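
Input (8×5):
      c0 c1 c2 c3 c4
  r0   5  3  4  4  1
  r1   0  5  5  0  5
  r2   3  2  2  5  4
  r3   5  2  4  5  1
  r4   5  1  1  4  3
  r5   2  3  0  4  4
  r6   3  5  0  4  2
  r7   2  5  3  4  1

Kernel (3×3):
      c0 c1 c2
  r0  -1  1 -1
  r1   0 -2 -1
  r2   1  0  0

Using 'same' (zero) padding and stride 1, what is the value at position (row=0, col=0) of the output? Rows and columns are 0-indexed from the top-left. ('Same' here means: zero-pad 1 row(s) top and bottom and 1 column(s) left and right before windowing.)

The receptive field on the zero-padded input at this output position is [0 0 0 / 0 5 3 / 0 0 5]. Elementwise product with the kernel and sum: 0·-1 + 0·1 + 0·-1 + 5·-2 + 3·-1 + 0·1.

-13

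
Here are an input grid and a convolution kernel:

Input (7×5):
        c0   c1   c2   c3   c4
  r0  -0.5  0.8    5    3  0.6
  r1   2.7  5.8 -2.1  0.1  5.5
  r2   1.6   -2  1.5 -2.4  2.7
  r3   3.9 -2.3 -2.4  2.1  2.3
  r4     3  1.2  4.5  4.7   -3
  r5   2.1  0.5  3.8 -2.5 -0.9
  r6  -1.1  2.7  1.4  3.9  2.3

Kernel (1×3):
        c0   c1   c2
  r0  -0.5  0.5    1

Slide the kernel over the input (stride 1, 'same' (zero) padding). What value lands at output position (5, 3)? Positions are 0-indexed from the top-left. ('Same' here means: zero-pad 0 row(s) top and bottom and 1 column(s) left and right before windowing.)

-4.05

The receptive field on the zero-padded input at this output position is [3.8 -2.5 -0.9]. Elementwise product with the kernel and sum: 3.8·-0.5 + -2.5·0.5 + -0.9·1.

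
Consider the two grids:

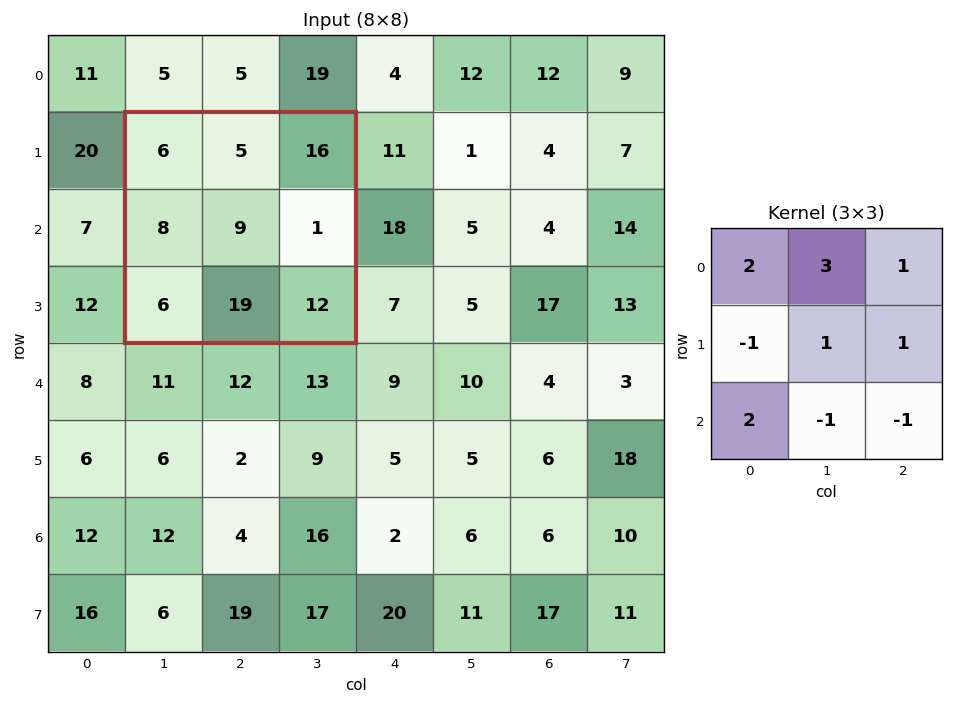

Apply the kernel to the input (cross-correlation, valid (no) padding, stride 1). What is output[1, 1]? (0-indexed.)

The receptive field on the input at this output position is [6 5 16 / 8 9 1 / 6 19 12]. Elementwise product with the kernel and sum: 6·2 + 5·3 + 16·1 + 8·-1 + 9·1 + 1·1 + 6·2 + 19·-1 + 12·-1.

26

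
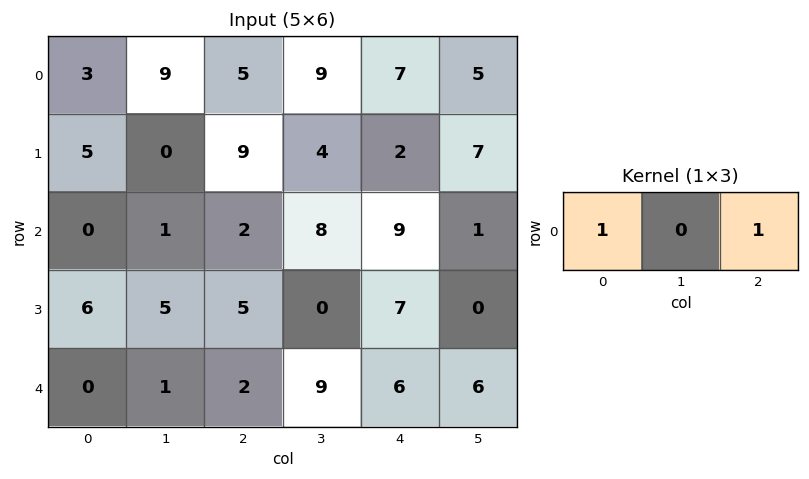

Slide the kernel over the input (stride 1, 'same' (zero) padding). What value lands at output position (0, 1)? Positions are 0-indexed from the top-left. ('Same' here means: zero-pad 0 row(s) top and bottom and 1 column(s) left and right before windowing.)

The receptive field on the zero-padded input at this output position is [3 9 5]. Elementwise product with the kernel and sum: 3·1 + 5·1.

8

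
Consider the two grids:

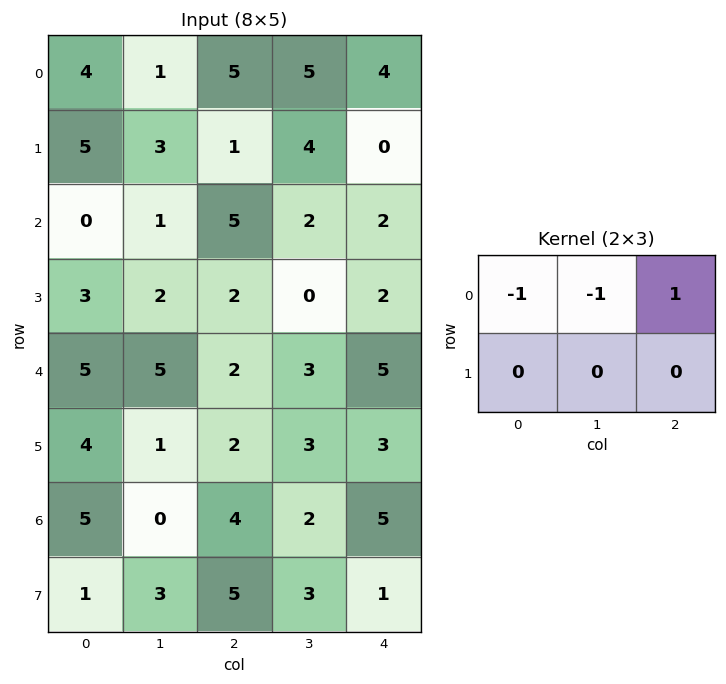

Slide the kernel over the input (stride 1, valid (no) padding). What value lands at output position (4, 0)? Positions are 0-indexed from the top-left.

The receptive field on the input at this output position is [5 5 2 / 4 1 2]. Elementwise product with the kernel and sum: 5·-1 + 5·-1 + 2·1.

-8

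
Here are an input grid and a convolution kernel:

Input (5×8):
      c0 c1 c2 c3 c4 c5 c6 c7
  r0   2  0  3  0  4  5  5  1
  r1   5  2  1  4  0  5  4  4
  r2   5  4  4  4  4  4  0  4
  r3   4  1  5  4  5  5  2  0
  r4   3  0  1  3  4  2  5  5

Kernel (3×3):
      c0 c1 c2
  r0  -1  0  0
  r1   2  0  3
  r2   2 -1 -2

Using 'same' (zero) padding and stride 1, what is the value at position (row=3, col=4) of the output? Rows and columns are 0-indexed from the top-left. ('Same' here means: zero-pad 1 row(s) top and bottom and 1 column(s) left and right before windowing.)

17

The receptive field on the zero-padded input at this output position is [4 4 4 / 4 5 5 / 3 4 2]. Elementwise product with the kernel and sum: 4·-1 + 4·2 + 5·3 + 3·2 + 4·-1 + 2·-2.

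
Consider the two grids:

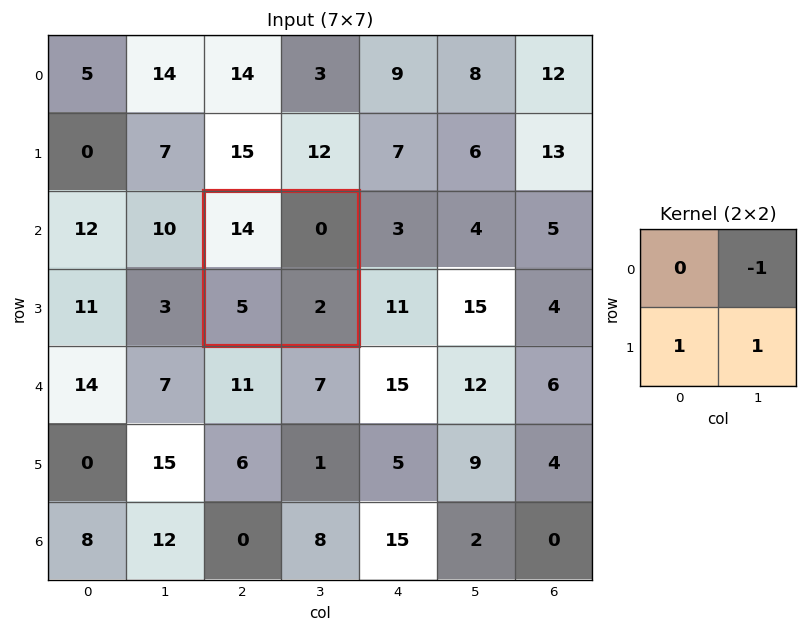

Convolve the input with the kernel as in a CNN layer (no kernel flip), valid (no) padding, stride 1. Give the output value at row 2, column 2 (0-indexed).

The receptive field on the input at this output position is [14 0 / 5 2]. Elementwise product with the kernel and sum: 0·-1 + 5·1 + 2·1.

7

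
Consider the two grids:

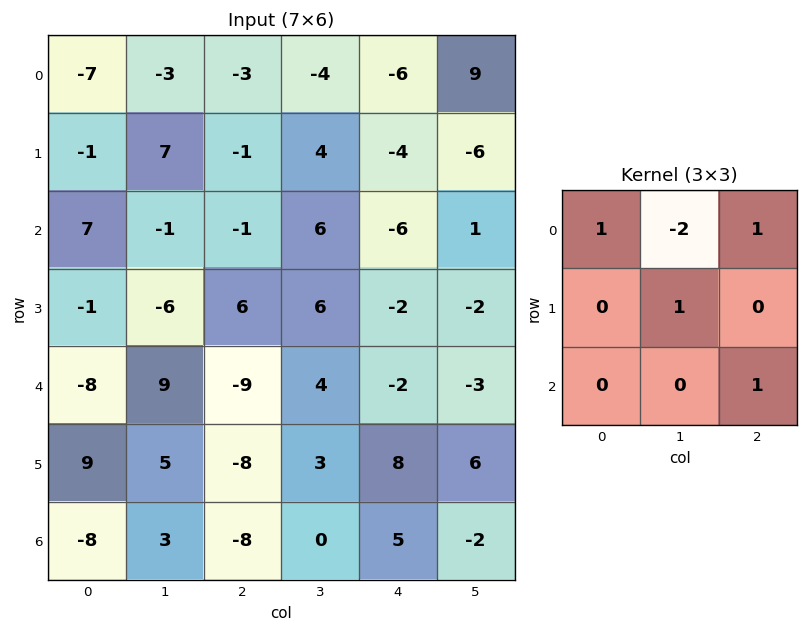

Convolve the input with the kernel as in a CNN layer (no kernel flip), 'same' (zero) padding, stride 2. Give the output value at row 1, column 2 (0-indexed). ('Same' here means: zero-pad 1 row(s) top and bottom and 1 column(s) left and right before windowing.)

-2

The receptive field on the zero-padded input at this output position is [4 -4 -6 / 6 -6 1 / 6 -2 -2]. Elementwise product with the kernel and sum: 4·1 + -4·-2 + -6·1 + -6·1 + -2·1.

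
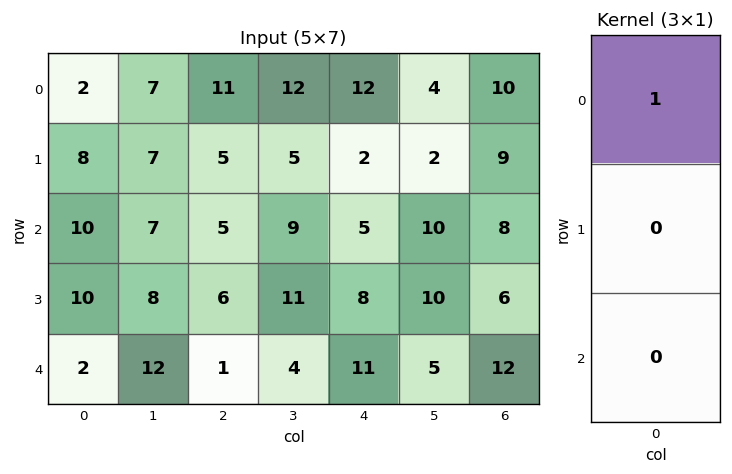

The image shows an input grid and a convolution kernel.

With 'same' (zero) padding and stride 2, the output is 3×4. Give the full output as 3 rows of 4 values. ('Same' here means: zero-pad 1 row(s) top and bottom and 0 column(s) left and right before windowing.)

0 0 0 0
8 5 2 9
10 6 8 6

Output[0,0]: The receptive field on the zero-padded input at this output position is [0 / 2 / 8]. Elementwise product with the kernel and sum: 0·1.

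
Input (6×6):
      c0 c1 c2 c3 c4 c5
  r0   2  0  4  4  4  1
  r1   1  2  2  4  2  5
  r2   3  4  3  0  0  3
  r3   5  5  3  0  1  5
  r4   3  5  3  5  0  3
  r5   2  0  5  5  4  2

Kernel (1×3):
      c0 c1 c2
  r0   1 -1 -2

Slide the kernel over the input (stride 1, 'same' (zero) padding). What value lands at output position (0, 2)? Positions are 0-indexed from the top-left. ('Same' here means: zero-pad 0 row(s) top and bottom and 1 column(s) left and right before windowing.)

-12

The receptive field on the zero-padded input at this output position is [0 4 4]. Elementwise product with the kernel and sum: 0·1 + 4·-1 + 4·-2.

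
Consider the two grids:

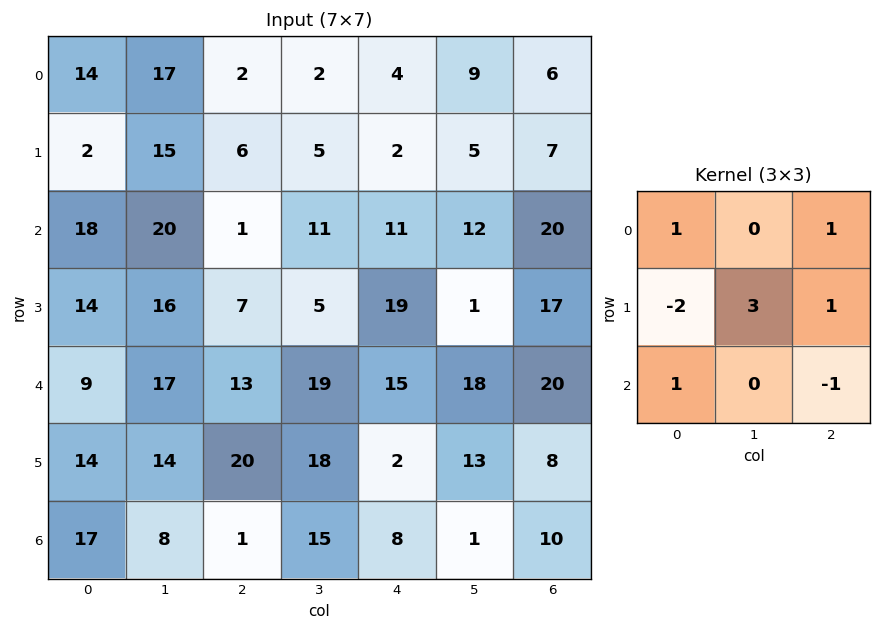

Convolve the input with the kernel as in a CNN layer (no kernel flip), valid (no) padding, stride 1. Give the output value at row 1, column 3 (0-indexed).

The receptive field on the input at this output position is [5 2 5 / 11 11 12 / 5 19 1]. Elementwise product with the kernel and sum: 5·1 + 5·1 + 11·-2 + 11·3 + 12·1 + 5·1 + 1·-1.

37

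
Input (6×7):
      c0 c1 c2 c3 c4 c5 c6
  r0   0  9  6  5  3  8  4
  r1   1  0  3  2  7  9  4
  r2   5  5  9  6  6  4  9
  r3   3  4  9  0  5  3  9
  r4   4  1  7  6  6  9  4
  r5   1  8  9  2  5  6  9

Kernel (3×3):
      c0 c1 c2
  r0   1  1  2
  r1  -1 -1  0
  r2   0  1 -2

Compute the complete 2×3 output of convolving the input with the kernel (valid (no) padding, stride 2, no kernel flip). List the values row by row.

7 6 -11
8 12 21

Output[0,0]: The receptive field on the input at this output position is [0 9 6 / 1 0 3 / 5 5 9]. Elementwise product with the kernel and sum: 0·1 + 9·1 + 6·2 + 1·-1 + 0·-1 + 5·1 + 9·-2.
Output[0,1]: The receptive field on the input at this output position is [6 5 3 / 3 2 7 / 9 6 6]. Elementwise product with the kernel and sum: 6·1 + 5·1 + 3·2 + 3·-1 + 2·-1 + 6·1 + 6·-2.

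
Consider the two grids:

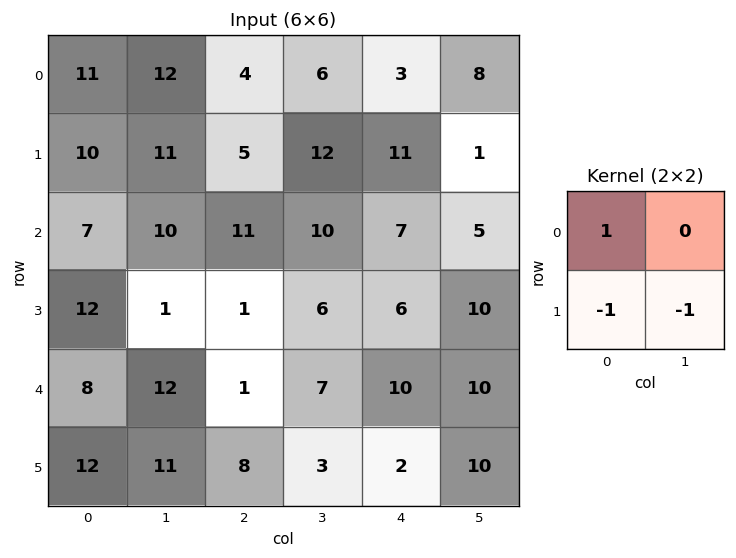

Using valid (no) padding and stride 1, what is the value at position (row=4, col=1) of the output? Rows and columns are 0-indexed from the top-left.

The receptive field on the input at this output position is [12 1 / 11 8]. Elementwise product with the kernel and sum: 12·1 + 11·-1 + 8·-1.

-7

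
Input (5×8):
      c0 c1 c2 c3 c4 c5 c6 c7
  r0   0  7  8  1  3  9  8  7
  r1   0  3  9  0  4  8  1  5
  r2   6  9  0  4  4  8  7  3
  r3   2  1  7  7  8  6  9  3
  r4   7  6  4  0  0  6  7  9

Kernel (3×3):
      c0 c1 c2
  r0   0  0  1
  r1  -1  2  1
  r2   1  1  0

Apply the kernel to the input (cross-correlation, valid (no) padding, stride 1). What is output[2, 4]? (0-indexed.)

26

The receptive field on the input at this output position is [4 8 7 / 8 6 9 / 0 6 7]. Elementwise product with the kernel and sum: 7·1 + 8·-1 + 6·2 + 9·1 + 0·1 + 6·1.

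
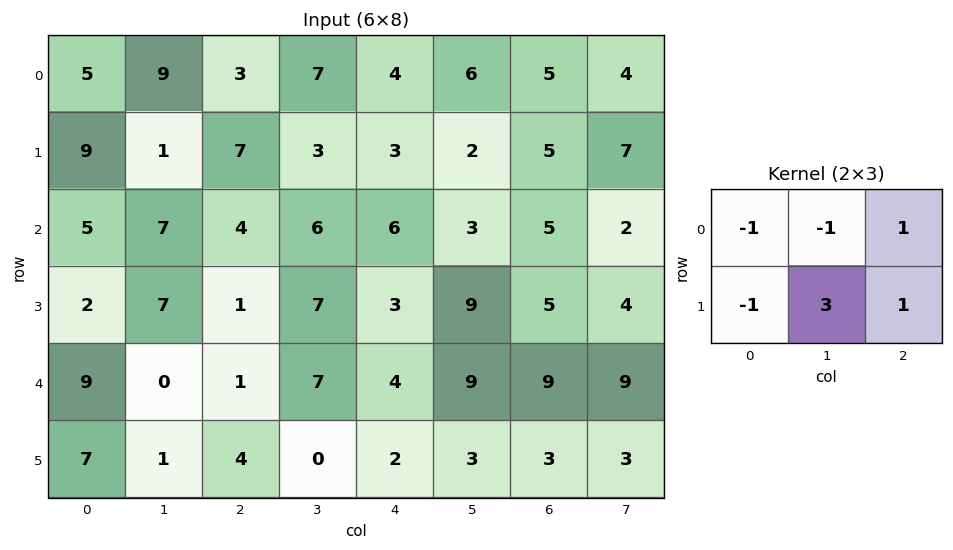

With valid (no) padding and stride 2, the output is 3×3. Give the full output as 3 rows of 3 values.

Output[0,0]: The receptive field on the input at this output position is [5 9 3 / 9 1 7]. Elementwise product with the kernel and sum: 5·-1 + 9·-1 + 3·1 + 9·-1 + 1·3 + 7·1.
Output[0,1]: The receptive field on the input at this output position is [3 7 4 / 7 3 3]. Elementwise product with the kernel and sum: 3·-1 + 7·-1 + 4·1 + 7·-1 + 3·3 + 3·1.

-10 -1 3
12 19 25
-8 -6 6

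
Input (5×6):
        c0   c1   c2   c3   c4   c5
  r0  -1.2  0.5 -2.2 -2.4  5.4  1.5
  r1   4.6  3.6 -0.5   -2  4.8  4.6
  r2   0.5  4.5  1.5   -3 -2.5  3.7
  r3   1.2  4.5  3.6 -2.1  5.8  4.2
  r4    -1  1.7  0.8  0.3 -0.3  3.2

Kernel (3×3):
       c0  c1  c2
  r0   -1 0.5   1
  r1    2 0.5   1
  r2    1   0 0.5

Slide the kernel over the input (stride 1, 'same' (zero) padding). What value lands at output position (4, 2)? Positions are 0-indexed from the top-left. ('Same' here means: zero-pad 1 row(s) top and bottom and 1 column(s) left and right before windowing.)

-0.7

The receptive field on the zero-padded input at this output position is [4.5 3.6 -2.1 / 1.7 0.8 0.3 / 0 0 0]. Elementwise product with the kernel and sum: 4.5·-1 + 3.6·0.5 + -2.1·1 + 1.7·2 + 0.8·0.5 + 0.3·1 + 0·1 + 0·0.5.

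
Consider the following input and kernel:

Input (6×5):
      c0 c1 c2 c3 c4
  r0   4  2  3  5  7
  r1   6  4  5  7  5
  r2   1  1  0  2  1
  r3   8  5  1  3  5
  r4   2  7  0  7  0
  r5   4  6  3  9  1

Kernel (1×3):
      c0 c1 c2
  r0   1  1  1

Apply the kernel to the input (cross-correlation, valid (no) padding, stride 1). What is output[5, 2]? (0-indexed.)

13

The receptive field on the input at this output position is [3 9 1]. Elementwise product with the kernel and sum: 3·1 + 9·1 + 1·1.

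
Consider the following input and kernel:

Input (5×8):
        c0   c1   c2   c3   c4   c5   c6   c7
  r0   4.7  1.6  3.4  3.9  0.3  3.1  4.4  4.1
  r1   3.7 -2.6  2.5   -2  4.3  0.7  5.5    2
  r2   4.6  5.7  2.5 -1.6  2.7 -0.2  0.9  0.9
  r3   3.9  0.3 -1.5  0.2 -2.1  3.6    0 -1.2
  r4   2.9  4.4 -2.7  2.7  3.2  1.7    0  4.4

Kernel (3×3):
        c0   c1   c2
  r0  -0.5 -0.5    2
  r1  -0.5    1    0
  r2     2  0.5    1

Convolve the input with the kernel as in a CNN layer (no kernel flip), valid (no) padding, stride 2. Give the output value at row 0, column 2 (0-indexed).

11.85

The receptive field on the input at this output position is [0.3 3.1 4.4 / 4.3 0.7 5.5 / 2.7 -0.2 0.9]. Elementwise product with the kernel and sum: 0.3·-0.5 + 3.1·-0.5 + 4.4·2 + 4.3·-0.5 + 0.7·1 + 2.7·2 + -0.2·0.5 + 0.9·1.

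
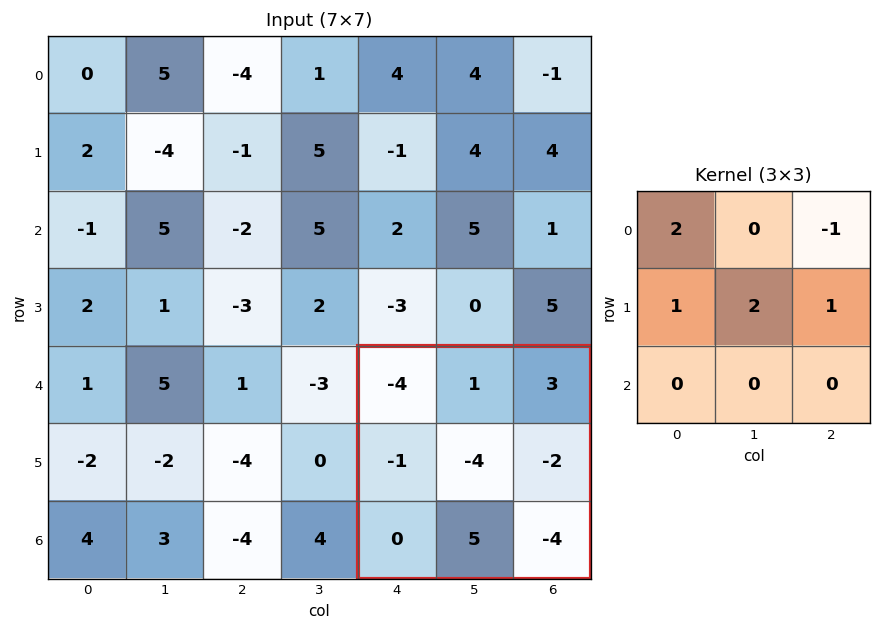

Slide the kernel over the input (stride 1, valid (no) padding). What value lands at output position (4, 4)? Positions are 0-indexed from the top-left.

The receptive field on the input at this output position is [-4 1 3 / -1 -4 -2 / 0 5 -4]. Elementwise product with the kernel and sum: -4·2 + 3·-1 + -1·1 + -4·2 + -2·1.

-22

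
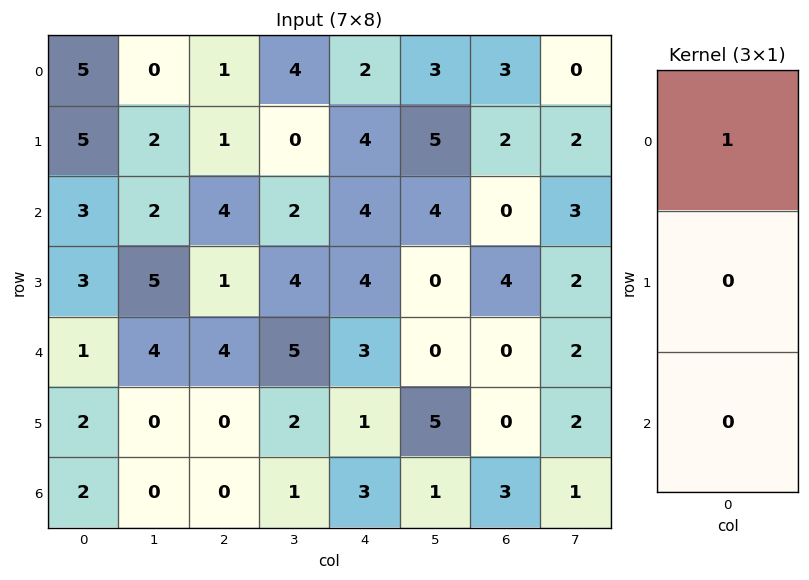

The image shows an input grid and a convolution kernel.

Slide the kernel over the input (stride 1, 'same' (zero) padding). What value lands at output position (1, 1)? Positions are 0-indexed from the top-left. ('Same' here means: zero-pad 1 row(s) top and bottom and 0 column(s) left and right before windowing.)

0

The receptive field on the zero-padded input at this output position is [0 / 2 / 2]. Elementwise product with the kernel and sum: 0·1.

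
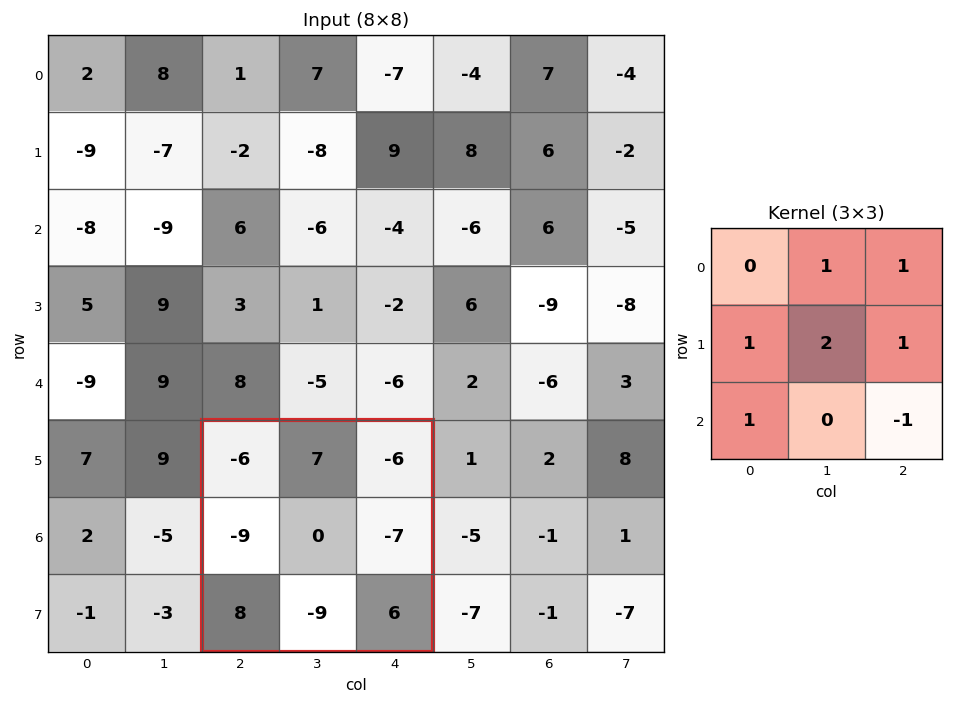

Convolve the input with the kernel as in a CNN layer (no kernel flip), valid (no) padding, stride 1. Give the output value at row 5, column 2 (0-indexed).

-13

The receptive field on the input at this output position is [-6 7 -6 / -9 0 -7 / 8 -9 6]. Elementwise product with the kernel and sum: 7·1 + -6·1 + -9·1 + 0·2 + -7·1 + 8·1 + 6·-1.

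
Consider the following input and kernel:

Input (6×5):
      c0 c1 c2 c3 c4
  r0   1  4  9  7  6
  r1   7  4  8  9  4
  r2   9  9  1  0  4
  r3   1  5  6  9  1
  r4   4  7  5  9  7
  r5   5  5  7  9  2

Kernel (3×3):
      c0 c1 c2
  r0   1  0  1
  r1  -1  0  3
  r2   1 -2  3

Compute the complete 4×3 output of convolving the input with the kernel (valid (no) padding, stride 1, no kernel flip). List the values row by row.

21 41 32
18 24 14
32 55 10
34 52 18

Output[0,0]: The receptive field on the input at this output position is [1 4 9 / 7 4 8 / 9 9 1]. Elementwise product with the kernel and sum: 1·1 + 9·1 + 7·-1 + 8·3 + 9·1 + 9·-2 + 1·3.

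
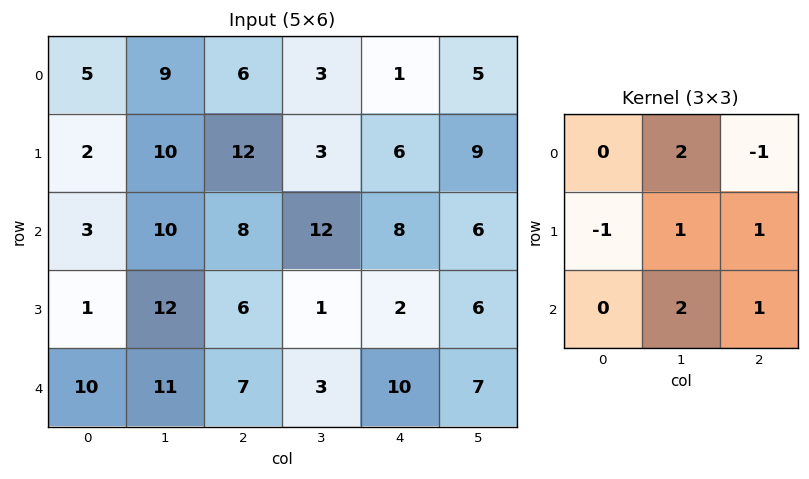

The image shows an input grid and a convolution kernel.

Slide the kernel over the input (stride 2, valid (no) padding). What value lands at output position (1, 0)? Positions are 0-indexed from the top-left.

58

The receptive field on the input at this output position is [3 10 8 / 1 12 6 / 10 11 7]. Elementwise product with the kernel and sum: 10·2 + 8·-1 + 1·-1 + 12·1 + 6·1 + 11·2 + 7·1.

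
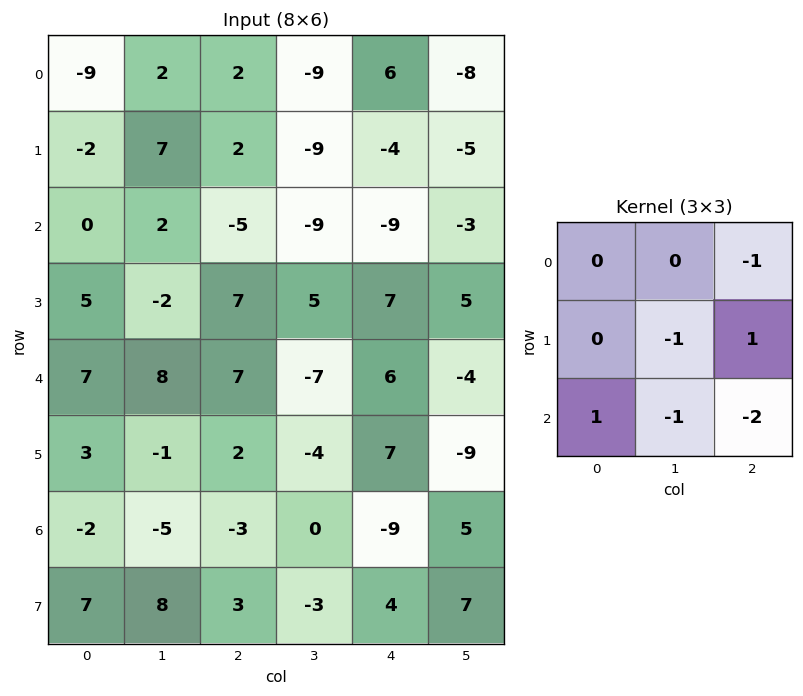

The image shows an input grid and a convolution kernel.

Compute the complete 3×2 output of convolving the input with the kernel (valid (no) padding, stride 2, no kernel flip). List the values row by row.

1 21
-1 13
5 20

Output[0,0]: The receptive field on the input at this output position is [-9 2 2 / -2 7 2 / 0 2 -5]. Elementwise product with the kernel and sum: 2·-1 + 7·-1 + 2·1 + 0·1 + 2·-1 + -5·-2.
Output[0,1]: The receptive field on the input at this output position is [2 -9 6 / 2 -9 -4 / -5 -9 -9]. Elementwise product with the kernel and sum: 6·-1 + -9·-1 + -4·1 + -5·1 + -9·-1 + -9·-2.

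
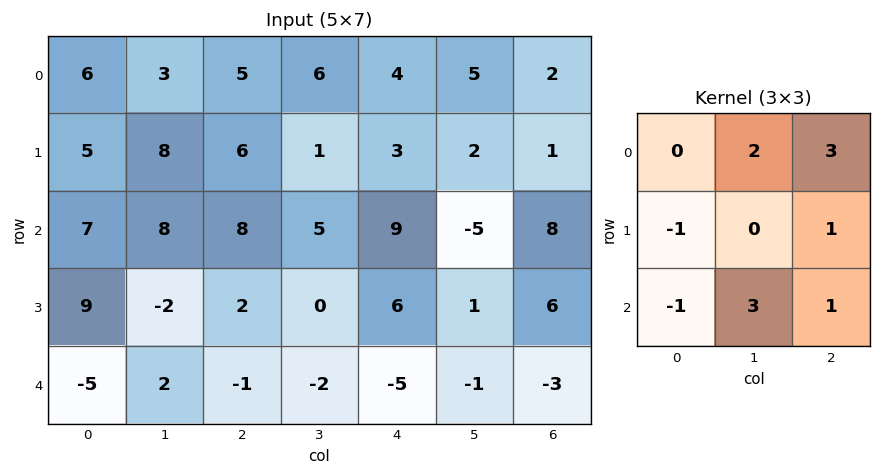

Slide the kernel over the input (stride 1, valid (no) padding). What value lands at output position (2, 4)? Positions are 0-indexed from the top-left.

13

The receptive field on the input at this output position is [9 -5 8 / 6 1 6 / -5 -1 -3]. Elementwise product with the kernel and sum: -5·2 + 8·3 + 6·-1 + 6·1 + -5·-1 + -1·3 + -3·1.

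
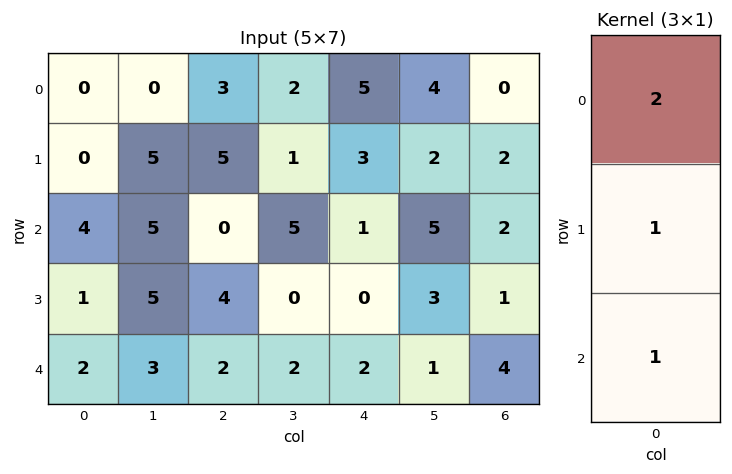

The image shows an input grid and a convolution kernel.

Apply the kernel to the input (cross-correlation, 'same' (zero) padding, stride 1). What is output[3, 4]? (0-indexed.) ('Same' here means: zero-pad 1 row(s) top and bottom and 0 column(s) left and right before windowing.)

The receptive field on the zero-padded input at this output position is [1 / 0 / 2]. Elementwise product with the kernel and sum: 1·2 + 0·1 + 2·1.

4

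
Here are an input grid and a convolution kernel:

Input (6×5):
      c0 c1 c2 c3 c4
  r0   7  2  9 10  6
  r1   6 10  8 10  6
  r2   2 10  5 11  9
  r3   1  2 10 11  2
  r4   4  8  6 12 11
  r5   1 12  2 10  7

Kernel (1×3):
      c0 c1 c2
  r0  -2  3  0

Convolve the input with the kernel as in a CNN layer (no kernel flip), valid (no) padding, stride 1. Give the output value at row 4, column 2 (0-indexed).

24

The receptive field on the input at this output position is [6 12 11]. Elementwise product with the kernel and sum: 6·-2 + 12·3.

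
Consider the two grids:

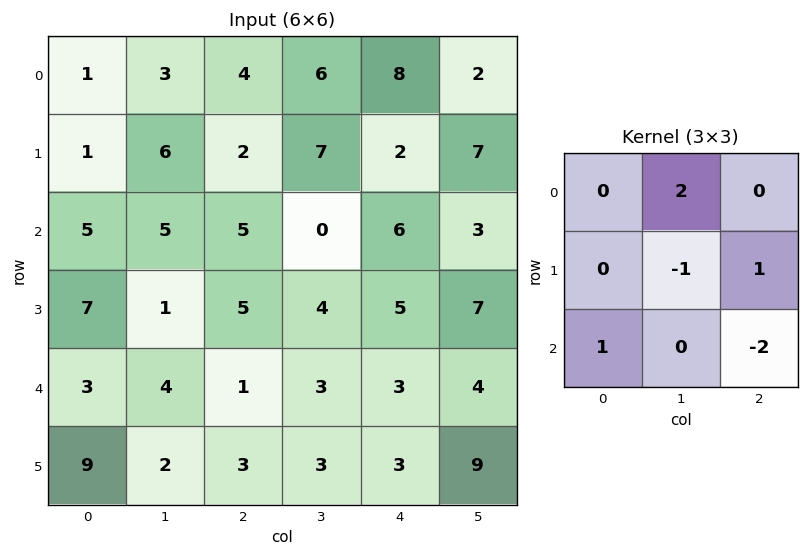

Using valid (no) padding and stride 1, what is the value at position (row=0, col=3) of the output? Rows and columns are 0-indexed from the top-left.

The receptive field on the input at this output position is [6 8 2 / 7 2 7 / 0 6 3]. Elementwise product with the kernel and sum: 8·2 + 2·-1 + 7·1 + 0·1 + 3·-2.

15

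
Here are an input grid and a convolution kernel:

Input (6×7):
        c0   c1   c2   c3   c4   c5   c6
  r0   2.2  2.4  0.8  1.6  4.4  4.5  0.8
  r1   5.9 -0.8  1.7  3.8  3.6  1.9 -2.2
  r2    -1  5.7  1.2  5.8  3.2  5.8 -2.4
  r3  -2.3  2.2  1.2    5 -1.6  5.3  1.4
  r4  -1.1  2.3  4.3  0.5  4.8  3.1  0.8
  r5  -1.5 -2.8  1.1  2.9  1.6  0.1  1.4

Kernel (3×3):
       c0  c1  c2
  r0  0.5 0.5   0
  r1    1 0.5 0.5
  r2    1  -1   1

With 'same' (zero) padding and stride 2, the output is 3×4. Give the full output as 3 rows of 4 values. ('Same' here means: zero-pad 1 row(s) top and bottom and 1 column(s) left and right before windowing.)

-4.4 4.9 8.15 9
9.8 15.65 25.9 8.35
-1.85 5.4 7.55 5.55

Output[0,0]: The receptive field on the zero-padded input at this output position is [0 0 0 / 0 2.2 2.4 / 0 5.9 -0.8]. Elementwise product with the kernel and sum: 0·0.5 + 0·0.5 + 0·1 + 2.2·0.5 + 2.4·0.5 + 0·1 + 5.9·-1 + -0.8·1.
Output[0,1]: The receptive field on the zero-padded input at this output position is [0 0 0 / 2.4 0.8 1.6 / -0.8 1.7 3.8]. Elementwise product with the kernel and sum: 0·0.5 + 0·0.5 + 2.4·1 + 0.8·0.5 + 1.6·0.5 + -0.8·1 + 1.7·-1 + 3.8·1.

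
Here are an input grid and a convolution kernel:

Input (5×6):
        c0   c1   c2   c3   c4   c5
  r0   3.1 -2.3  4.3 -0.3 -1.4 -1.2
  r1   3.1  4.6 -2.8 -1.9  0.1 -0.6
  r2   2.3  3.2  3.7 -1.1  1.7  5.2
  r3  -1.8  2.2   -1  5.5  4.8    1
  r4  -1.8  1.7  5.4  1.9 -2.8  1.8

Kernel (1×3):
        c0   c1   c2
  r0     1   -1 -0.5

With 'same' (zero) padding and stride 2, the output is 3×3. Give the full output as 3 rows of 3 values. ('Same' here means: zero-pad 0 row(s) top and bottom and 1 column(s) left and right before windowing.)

Output[0,0]: The receptive field on the zero-padded input at this output position is [0 3.1 -2.3]. Elementwise product with the kernel and sum: 0·1 + 3.1·-1 + -2.3·-0.5.

-1.95 -6.45 1.7
-3.9 0.05 -5.4
0.95 -4.65 3.8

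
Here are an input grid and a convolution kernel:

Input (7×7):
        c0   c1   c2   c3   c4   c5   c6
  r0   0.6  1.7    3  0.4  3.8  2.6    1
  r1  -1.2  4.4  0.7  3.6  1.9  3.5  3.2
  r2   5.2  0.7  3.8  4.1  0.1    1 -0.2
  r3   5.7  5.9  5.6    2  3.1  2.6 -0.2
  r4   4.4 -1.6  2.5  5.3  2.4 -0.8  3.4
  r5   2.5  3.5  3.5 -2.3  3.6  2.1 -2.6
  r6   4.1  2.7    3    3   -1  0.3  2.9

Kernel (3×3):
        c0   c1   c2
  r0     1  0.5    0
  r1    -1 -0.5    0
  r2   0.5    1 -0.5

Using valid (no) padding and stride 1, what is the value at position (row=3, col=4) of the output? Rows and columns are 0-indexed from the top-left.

7.6

The receptive field on the input at this output position is [3.1 2.6 -0.2 / 2.4 -0.8 3.4 / 3.6 2.1 -2.6]. Elementwise product with the kernel and sum: 3.1·1 + 2.6·0.5 + 2.4·-1 + -0.8·-0.5 + 3.6·0.5 + 2.1·1 + -2.6·-0.5.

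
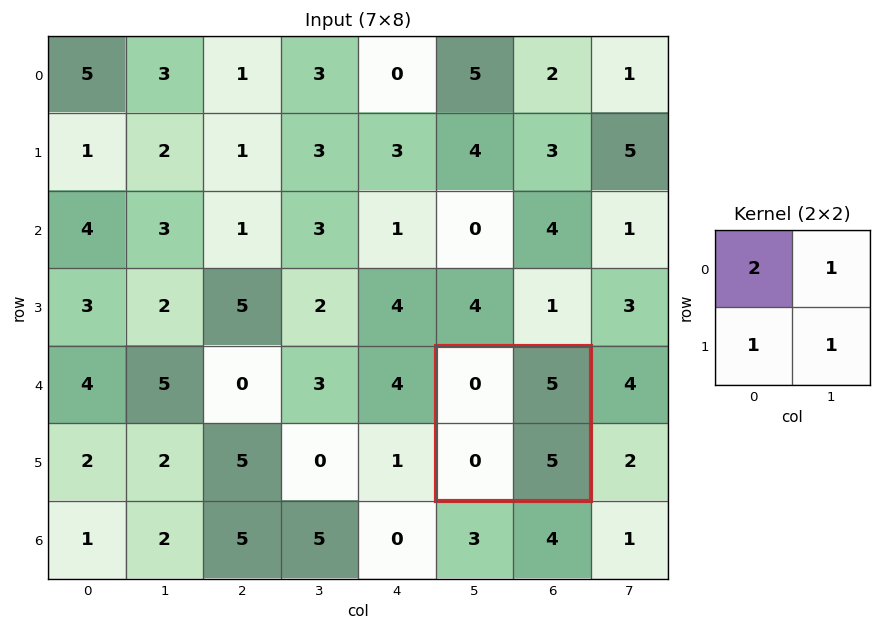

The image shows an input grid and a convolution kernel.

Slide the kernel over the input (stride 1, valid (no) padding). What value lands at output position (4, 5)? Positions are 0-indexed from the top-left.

The receptive field on the input at this output position is [0 5 / 0 5]. Elementwise product with the kernel and sum: 0·2 + 5·1 + 0·1 + 5·1.

10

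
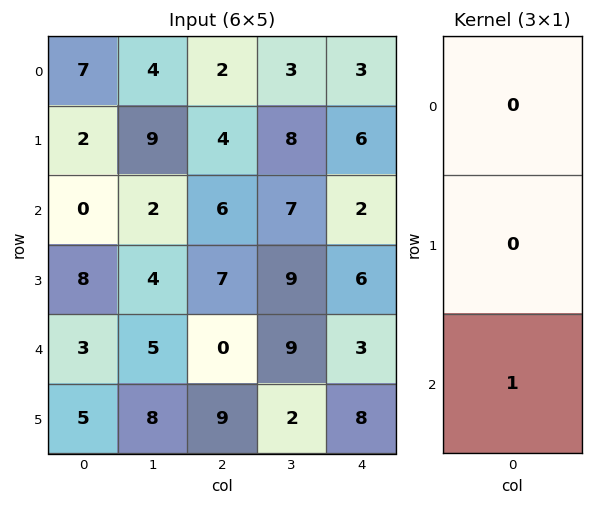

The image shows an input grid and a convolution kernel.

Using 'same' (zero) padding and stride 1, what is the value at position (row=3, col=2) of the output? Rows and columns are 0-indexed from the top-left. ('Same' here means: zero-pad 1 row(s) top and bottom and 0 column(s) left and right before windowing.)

0

The receptive field on the zero-padded input at this output position is [6 / 7 / 0]. Elementwise product with the kernel and sum: 0·1.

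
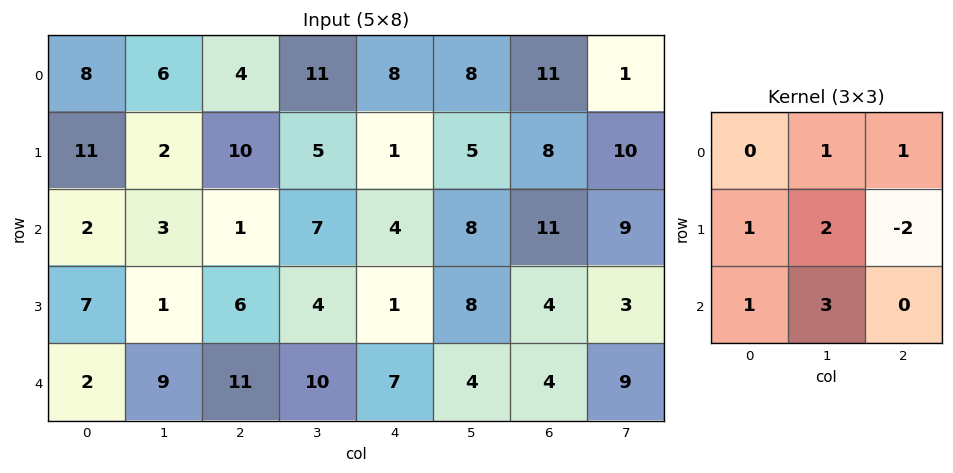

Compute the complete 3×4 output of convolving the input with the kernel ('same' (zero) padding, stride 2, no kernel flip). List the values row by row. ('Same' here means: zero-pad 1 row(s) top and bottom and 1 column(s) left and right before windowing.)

Output[0,0]: The receptive field on the zero-padded input at this output position is [0 0 0 / 0 8 6 / 0 11 2]. Elementwise product with the kernel and sum: 0·1 + 0·1 + 0·1 + 8·2 + 6·-2 + 0·1 + 11·3.

37 24 19 57
32 25 12 50
-6 21 25 1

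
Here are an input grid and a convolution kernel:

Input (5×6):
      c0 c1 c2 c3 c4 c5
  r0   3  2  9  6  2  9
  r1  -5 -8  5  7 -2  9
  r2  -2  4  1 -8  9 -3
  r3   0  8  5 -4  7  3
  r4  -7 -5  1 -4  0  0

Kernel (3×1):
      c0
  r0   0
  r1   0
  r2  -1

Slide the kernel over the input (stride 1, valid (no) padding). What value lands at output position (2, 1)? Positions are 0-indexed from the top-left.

5

The receptive field on the input at this output position is [4 / 8 / -5]. Elementwise product with the kernel and sum: -5·-1.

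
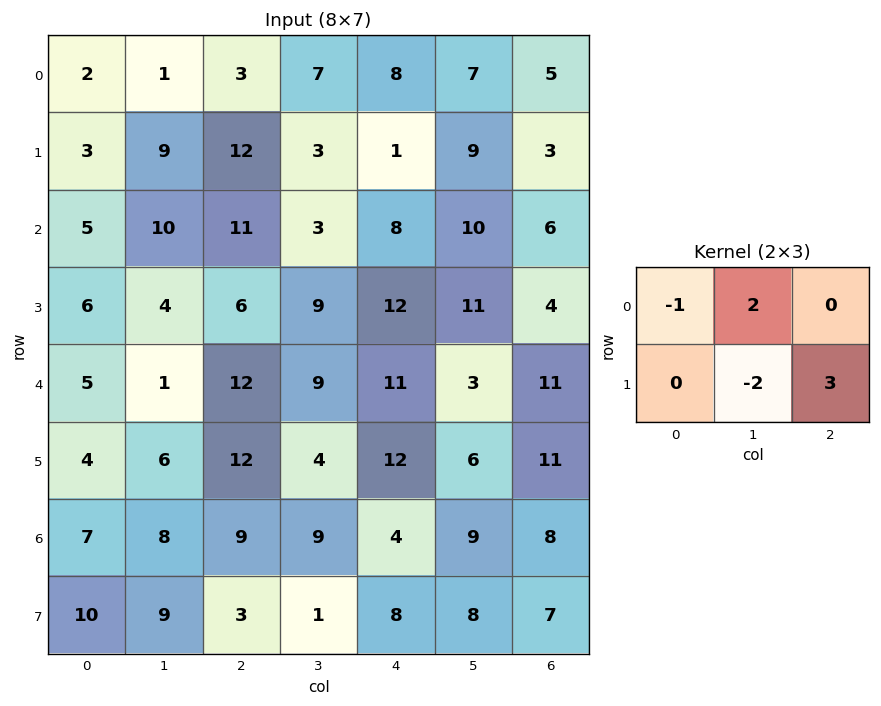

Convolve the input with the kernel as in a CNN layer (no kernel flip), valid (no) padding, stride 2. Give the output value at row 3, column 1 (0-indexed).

31

The receptive field on the input at this output position is [9 9 4 / 3 1 8]. Elementwise product with the kernel and sum: 9·-1 + 9·2 + 1·-2 + 8·3.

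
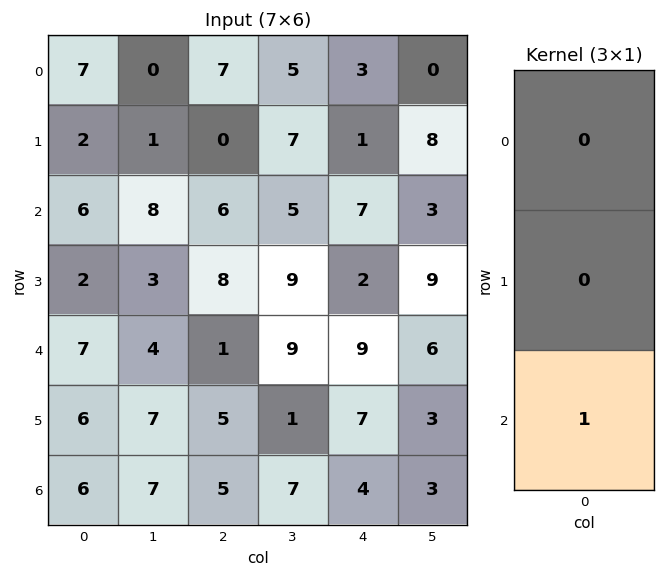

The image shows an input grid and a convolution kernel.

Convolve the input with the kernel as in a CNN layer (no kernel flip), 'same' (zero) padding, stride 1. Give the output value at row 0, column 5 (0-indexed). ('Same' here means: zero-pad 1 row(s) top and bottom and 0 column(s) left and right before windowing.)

The receptive field on the zero-padded input at this output position is [0 / 0 / 8]. Elementwise product with the kernel and sum: 8·1.

8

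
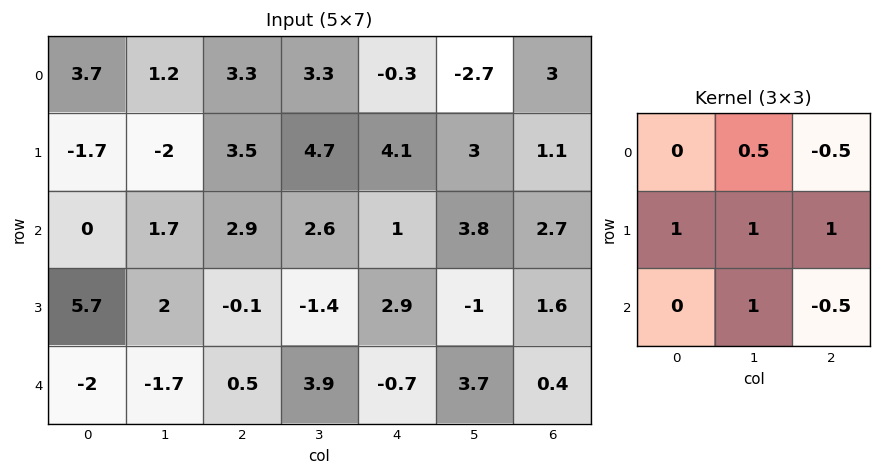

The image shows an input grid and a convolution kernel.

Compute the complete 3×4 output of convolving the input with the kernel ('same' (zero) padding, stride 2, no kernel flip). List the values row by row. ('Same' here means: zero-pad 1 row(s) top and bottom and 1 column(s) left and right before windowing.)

Output[0,0]: The receptive field on the zero-padded input at this output position is [0 0 0 / 0 3.7 1.2 / 0 -1.7 -2]. Elementwise product with the kernel and sum: 0·0.5 + 0·-0.5 + 0·1 + 3.7·1 + 1.2·1 + -1.7·1 + -2·-0.5.
Output[0,1]: The receptive field on the zero-padded input at this output position is [0 0 0 / 1.2 3.3 3.3 / -2 3.5 4.7]. Elementwise product with the kernel and sum: 0·0.5 + 0·-0.5 + 1.2·1 + 3.3·1 + 3.3·1 + 3.5·1 + 4.7·-0.5.

4.2 8.95 2.9 1.4
6.55 7.2 11.35 8.65
-1.85 3.35 8.85 4.9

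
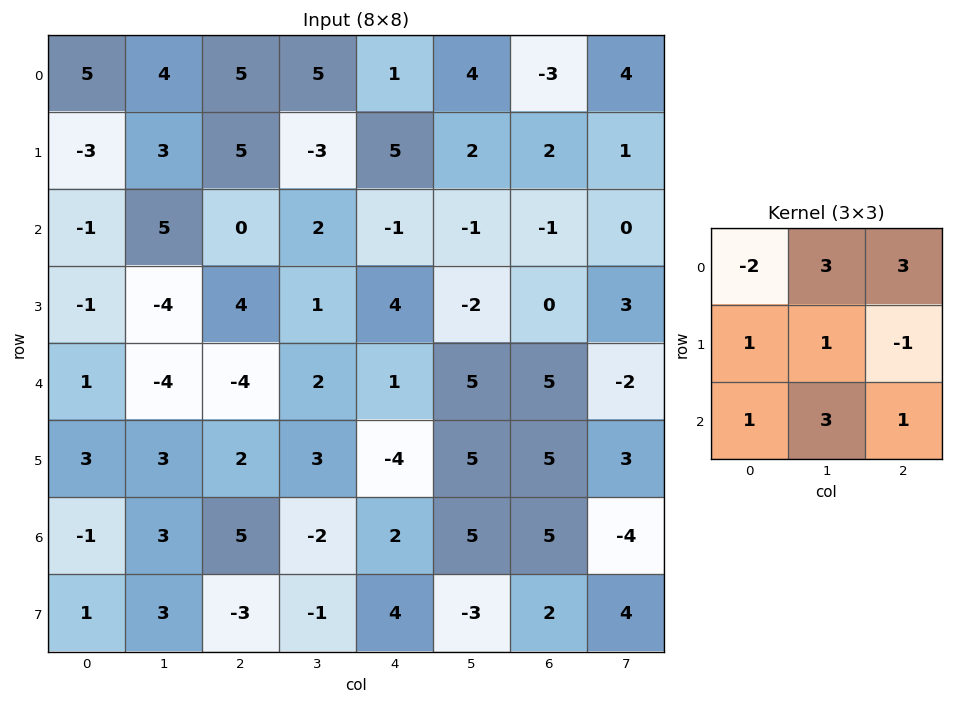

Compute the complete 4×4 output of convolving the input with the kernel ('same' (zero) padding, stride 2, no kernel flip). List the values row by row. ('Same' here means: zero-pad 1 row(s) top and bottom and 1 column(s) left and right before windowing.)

Output[0,0]: The receptive field on the zero-padded input at this output position is [0 0 0 / 0 5 4 / 0 -3 3]. Elementwise product with the kernel and sum: 0·-2 + 0·3 + 0·3 + 0·1 + 5·1 + 4·-1 + 0·1 + -3·3 + 3·1.
Output[0,1]: The receptive field on the zero-padded input at this output position is [0 0 0 / 4 5 5 / 3 5 -3]. Elementwise product with the kernel and sum: 0·-2 + 0·3 + 0·3 + 4·1 + 5·1 + 5·-1 + 3·1 + 5·3 + -3·1.

-5 19 16 6
-13 12 40 4
2 25 -2 48
20 12 0 35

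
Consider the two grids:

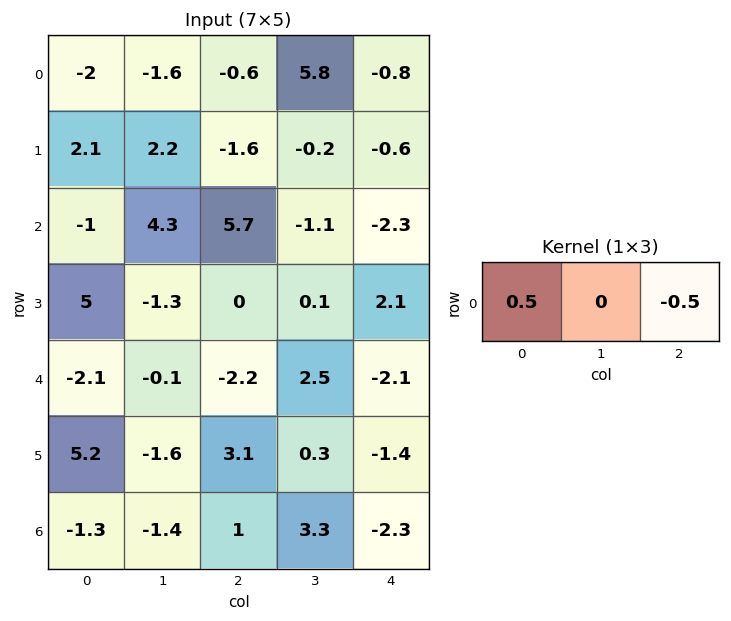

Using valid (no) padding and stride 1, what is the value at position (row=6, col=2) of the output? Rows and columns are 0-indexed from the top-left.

1.65

The receptive field on the input at this output position is [1 3.3 -2.3]. Elementwise product with the kernel and sum: 1·0.5 + -2.3·-0.5.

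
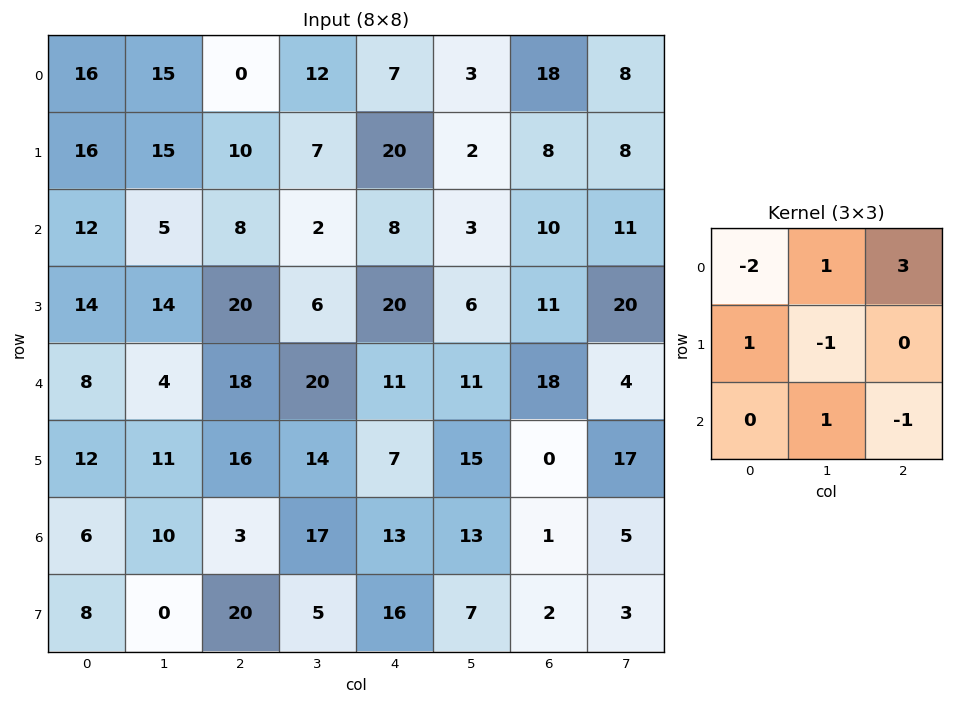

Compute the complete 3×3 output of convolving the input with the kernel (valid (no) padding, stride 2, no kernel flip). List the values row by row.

-19 30 54
-9 33 24
50 23 47

Output[0,0]: The receptive field on the input at this output position is [16 15 0 / 16 15 10 / 12 5 8]. Elementwise product with the kernel and sum: 16·-2 + 15·1 + 0·3 + 16·1 + 15·-1 + 5·1 + 8·-1.
Output[0,1]: The receptive field on the input at this output position is [0 12 7 / 10 7 20 / 8 2 8]. Elementwise product with the kernel and sum: 0·-2 + 12·1 + 7·3 + 10·1 + 7·-1 + 2·1 + 8·-1.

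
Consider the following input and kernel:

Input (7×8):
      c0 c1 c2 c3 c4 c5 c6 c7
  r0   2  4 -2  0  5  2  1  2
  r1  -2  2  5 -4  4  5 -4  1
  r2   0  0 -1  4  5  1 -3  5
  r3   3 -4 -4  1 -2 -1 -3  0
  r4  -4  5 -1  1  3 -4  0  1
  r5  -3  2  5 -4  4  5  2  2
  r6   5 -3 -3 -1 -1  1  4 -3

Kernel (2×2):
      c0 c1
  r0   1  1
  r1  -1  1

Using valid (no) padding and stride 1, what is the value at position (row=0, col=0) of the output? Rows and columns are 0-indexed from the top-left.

The receptive field on the input at this output position is [2 4 / -2 2]. Elementwise product with the kernel and sum: 2·1 + 4·1 + -2·-1 + 2·1.

10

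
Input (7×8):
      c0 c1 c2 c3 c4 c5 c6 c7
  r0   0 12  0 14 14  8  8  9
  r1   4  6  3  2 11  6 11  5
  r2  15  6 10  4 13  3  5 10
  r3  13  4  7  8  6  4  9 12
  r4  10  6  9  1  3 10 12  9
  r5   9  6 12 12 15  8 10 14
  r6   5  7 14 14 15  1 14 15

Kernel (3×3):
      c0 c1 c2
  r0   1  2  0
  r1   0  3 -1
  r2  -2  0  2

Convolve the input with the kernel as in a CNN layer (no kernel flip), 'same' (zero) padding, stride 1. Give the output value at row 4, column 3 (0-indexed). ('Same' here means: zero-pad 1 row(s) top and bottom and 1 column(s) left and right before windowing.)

29

The receptive field on the zero-padded input at this output position is [7 8 6 / 9 1 3 / 12 12 15]. Elementwise product with the kernel and sum: 7·1 + 8·2 + 1·3 + 3·-1 + 12·-2 + 15·2.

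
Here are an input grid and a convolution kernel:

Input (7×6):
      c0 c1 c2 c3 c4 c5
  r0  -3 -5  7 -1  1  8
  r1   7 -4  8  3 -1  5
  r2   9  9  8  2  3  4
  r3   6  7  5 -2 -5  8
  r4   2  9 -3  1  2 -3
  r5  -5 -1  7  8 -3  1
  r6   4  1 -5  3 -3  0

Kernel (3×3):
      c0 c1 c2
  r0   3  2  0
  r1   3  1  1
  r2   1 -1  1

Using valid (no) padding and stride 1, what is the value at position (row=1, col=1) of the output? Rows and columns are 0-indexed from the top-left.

The receptive field on the input at this output position is [-4 8 3 / 9 8 2 / 7 5 -2]. Elementwise product with the kernel and sum: -4·3 + 8·2 + 9·3 + 8·1 + 2·1 + 7·1 + 5·-1 + -2·1.

41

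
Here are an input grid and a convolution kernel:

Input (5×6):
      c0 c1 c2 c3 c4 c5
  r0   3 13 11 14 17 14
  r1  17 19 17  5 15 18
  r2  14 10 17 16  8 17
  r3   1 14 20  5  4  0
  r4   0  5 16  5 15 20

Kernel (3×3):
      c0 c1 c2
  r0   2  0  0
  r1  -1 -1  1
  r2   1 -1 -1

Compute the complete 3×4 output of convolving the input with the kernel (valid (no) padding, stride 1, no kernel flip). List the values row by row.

-26 -28 8 17
-6 16 20 4
12 -25 9 -7

Output[0,0]: The receptive field on the input at this output position is [3 13 11 / 17 19 17 / 14 10 17]. Elementwise product with the kernel and sum: 3·2 + 17·-1 + 19·-1 + 17·1 + 14·1 + 10·-1 + 17·-1.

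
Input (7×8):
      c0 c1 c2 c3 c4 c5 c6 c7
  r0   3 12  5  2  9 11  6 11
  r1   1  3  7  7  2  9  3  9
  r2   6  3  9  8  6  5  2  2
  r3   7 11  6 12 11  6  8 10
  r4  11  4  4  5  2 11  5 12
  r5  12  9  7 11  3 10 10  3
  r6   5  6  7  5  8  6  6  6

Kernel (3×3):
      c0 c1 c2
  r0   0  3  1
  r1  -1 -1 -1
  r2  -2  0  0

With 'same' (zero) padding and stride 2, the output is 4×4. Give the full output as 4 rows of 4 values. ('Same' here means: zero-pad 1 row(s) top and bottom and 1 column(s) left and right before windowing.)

Output[0,0]: The receptive field on the zero-padded input at this output position is [0 0 0 / 0 3 12 / 0 1 3]. Elementwise product with the kernel and sum: 0·3 + 0·1 + 0·-1 + 3·-1 + 12·-1 + 0·-2.

-15 -25 -36 -46
-3 -14 -28 -3
17 -1 -1 -14
34 14 0 15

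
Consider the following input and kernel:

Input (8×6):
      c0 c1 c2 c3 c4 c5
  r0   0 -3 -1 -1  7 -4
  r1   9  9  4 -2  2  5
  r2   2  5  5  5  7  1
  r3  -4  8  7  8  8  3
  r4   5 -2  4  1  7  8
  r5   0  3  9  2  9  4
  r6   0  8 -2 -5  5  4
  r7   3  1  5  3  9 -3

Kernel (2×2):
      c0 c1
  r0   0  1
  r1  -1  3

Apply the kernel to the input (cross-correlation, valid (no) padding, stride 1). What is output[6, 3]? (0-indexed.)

29

The receptive field on the input at this output position is [-5 5 / 3 9]. Elementwise product with the kernel and sum: 5·1 + 3·-1 + 9·3.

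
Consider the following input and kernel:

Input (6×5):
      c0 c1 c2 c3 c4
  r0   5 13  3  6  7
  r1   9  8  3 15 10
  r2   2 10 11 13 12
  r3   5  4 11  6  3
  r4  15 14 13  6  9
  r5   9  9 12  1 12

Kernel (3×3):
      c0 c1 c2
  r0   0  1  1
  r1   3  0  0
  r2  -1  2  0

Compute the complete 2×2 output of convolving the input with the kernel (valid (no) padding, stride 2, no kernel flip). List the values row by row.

61 37
49 57

Output[0,0]: The receptive field on the input at this output position is [5 13 3 / 9 8 3 / 2 10 11]. Elementwise product with the kernel and sum: 13·1 + 3·1 + 9·3 + 2·-1 + 10·2.
Output[0,1]: The receptive field on the input at this output position is [3 6 7 / 3 15 10 / 11 13 12]. Elementwise product with the kernel and sum: 6·1 + 7·1 + 3·3 + 11·-1 + 13·2.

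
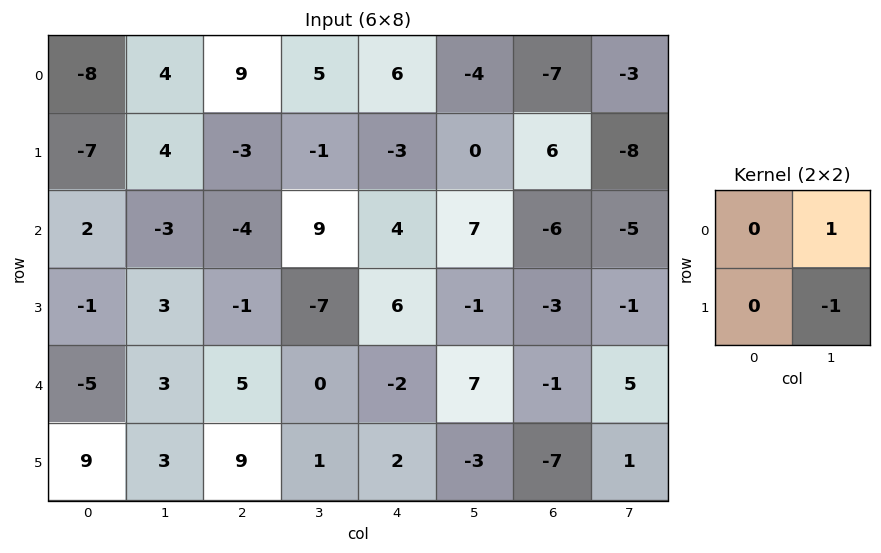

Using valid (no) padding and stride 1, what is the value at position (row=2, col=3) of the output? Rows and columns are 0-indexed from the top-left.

-2

The receptive field on the input at this output position is [9 4 / -7 6]. Elementwise product with the kernel and sum: 4·1 + 6·-1.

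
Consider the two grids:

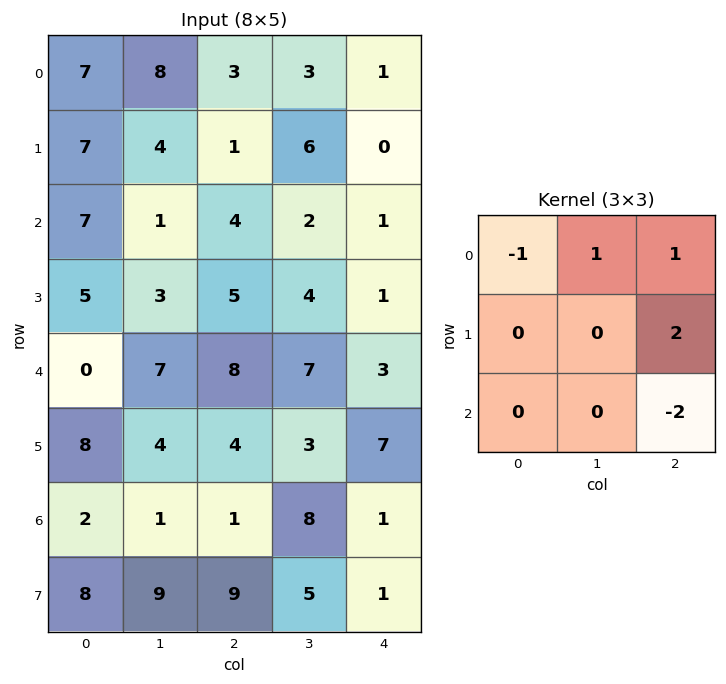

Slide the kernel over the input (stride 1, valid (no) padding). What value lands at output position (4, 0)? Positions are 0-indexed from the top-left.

21

The receptive field on the input at this output position is [0 7 8 / 8 4 4 / 2 1 1]. Elementwise product with the kernel and sum: 0·-1 + 7·1 + 8·1 + 4·2 + 1·-2.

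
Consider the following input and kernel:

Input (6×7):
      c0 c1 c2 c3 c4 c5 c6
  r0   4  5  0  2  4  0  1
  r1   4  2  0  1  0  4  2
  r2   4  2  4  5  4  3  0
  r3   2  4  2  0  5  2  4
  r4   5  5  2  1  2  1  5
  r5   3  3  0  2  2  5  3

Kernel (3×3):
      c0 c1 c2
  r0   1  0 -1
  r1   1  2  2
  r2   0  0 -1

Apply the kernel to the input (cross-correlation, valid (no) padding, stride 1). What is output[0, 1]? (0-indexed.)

2

The receptive field on the input at this output position is [5 0 2 / 2 0 1 / 2 4 5]. Elementwise product with the kernel and sum: 5·1 + 2·-1 + 2·1 + 0·2 + 1·2 + 5·-1.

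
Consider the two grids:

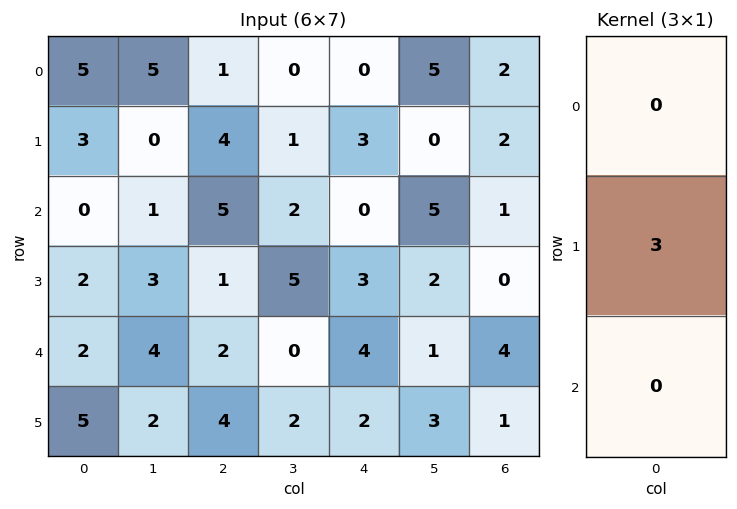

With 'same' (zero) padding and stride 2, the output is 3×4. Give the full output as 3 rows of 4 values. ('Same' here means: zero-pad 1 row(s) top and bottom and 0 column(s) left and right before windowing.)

Output[0,0]: The receptive field on the zero-padded input at this output position is [0 / 5 / 3]. Elementwise product with the kernel and sum: 5·3.

15 3 0 6
0 15 0 3
6 6 12 12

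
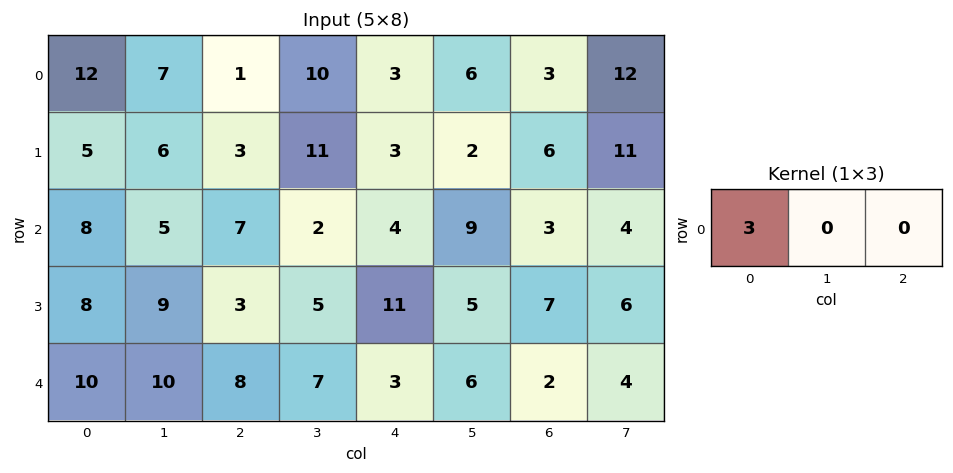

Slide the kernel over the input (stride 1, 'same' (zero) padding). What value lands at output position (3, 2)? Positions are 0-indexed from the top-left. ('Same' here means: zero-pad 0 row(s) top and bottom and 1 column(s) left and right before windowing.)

The receptive field on the zero-padded input at this output position is [9 3 5]. Elementwise product with the kernel and sum: 9·3.

27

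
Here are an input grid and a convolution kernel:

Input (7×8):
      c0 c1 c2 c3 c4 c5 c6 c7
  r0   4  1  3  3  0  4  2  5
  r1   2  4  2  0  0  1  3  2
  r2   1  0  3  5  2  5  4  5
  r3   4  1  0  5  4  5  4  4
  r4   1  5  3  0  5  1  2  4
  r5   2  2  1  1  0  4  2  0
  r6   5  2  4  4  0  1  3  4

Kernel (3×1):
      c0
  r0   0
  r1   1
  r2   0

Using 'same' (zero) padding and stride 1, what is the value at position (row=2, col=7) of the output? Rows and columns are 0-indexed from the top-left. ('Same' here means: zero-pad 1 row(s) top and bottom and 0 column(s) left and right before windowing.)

5

The receptive field on the zero-padded input at this output position is [2 / 5 / 4]. Elementwise product with the kernel and sum: 5·1.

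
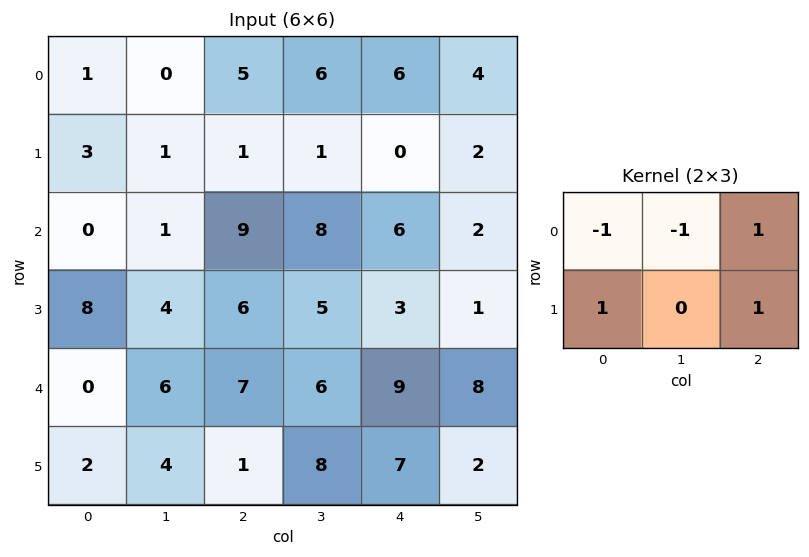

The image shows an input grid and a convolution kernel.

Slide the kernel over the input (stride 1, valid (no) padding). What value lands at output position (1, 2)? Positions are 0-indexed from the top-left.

13

The receptive field on the input at this output position is [1 1 0 / 9 8 6]. Elementwise product with the kernel and sum: 1·-1 + 1·-1 + 0·1 + 9·1 + 6·1.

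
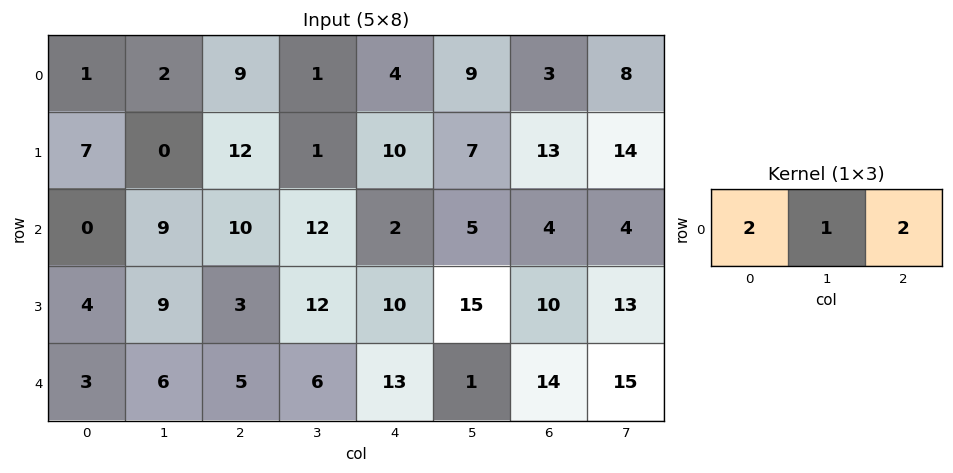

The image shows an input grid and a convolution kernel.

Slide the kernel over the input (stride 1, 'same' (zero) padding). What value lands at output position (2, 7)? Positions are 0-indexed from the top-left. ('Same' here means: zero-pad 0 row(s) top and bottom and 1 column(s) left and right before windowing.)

12

The receptive field on the zero-padded input at this output position is [4 4 0]. Elementwise product with the kernel and sum: 4·2 + 4·1 + 0·2.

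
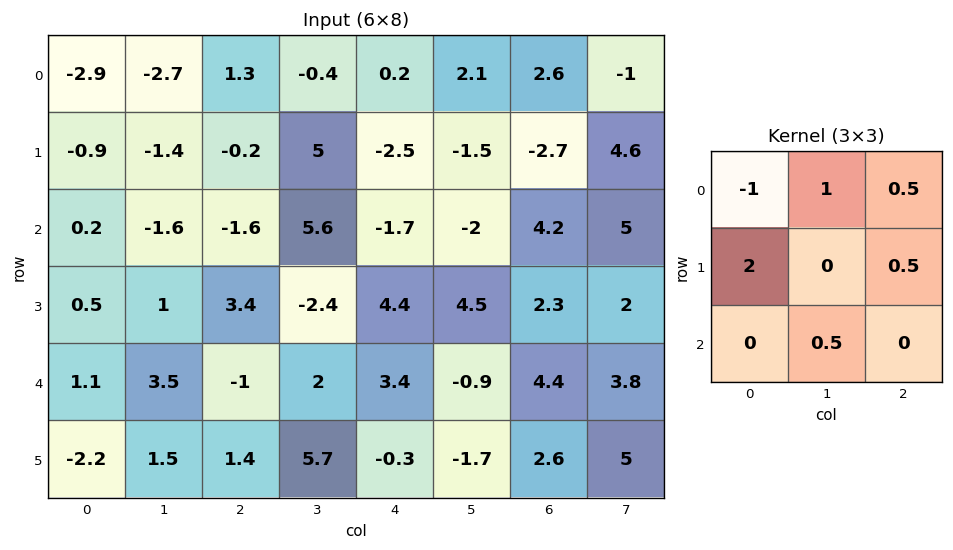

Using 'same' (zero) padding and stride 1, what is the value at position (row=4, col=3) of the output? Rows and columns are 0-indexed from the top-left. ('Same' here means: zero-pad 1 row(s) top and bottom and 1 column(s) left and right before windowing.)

-1.05

The receptive field on the zero-padded input at this output position is [3.4 -2.4 4.4 / -1 2 3.4 / 1.4 5.7 -0.3]. Elementwise product with the kernel and sum: 3.4·-1 + -2.4·1 + 4.4·0.5 + -1·2 + 3.4·0.5 + 5.7·0.5.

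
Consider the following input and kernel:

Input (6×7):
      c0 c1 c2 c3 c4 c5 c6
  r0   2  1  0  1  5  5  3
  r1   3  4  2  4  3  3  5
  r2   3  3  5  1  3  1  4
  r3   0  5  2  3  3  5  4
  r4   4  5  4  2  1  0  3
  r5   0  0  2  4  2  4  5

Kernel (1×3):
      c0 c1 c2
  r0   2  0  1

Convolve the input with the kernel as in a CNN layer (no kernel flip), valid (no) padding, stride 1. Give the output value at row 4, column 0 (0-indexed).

12

The receptive field on the input at this output position is [4 5 4]. Elementwise product with the kernel and sum: 4·2 + 4·1.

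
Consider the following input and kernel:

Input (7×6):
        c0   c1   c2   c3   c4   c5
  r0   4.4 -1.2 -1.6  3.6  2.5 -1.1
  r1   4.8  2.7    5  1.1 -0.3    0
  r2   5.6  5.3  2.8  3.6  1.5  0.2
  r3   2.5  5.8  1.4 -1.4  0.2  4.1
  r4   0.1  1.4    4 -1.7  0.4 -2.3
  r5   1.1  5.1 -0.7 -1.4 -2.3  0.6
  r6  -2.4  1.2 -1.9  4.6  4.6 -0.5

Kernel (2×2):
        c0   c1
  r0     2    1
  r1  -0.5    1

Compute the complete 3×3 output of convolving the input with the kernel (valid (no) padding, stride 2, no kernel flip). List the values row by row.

7.9 -1 4.05
21.05 7.1 7.2
6.15 5.25 0.25

Output[0,0]: The receptive field on the input at this output position is [4.4 -1.2 / 4.8 2.7]. Elementwise product with the kernel and sum: 4.4·2 + -1.2·1 + 4.8·-0.5 + 2.7·1.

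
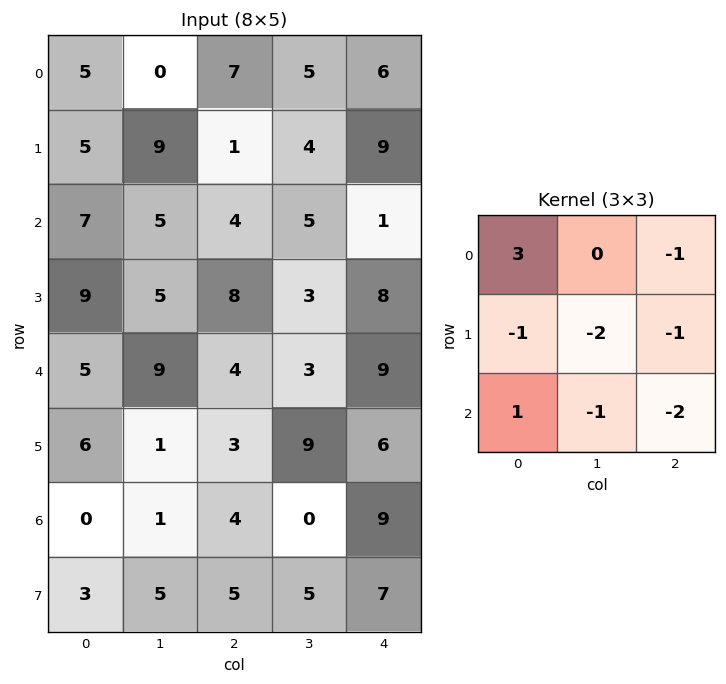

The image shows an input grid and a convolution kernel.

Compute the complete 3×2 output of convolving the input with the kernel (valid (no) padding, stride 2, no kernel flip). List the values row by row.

-22 -6
-22 -28
-9 -38

Output[0,0]: The receptive field on the input at this output position is [5 0 7 / 5 9 1 / 7 5 4]. Elementwise product with the kernel and sum: 5·3 + 7·-1 + 5·-1 + 9·-2 + 1·-1 + 7·1 + 5·-1 + 4·-2.
Output[0,1]: The receptive field on the input at this output position is [7 5 6 / 1 4 9 / 4 5 1]. Elementwise product with the kernel and sum: 7·3 + 6·-1 + 1·-1 + 4·-2 + 9·-1 + 4·1 + 5·-1 + 1·-2.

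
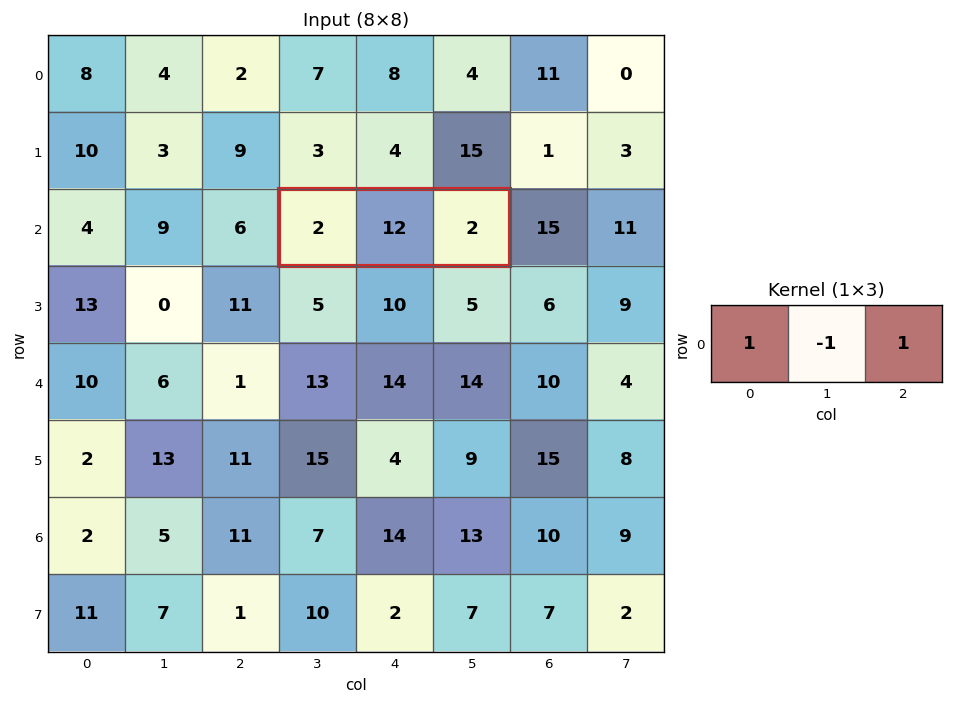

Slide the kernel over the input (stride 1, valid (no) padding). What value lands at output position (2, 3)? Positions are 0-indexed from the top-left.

-8

The receptive field on the input at this output position is [2 12 2]. Elementwise product with the kernel and sum: 2·1 + 12·-1 + 2·1.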